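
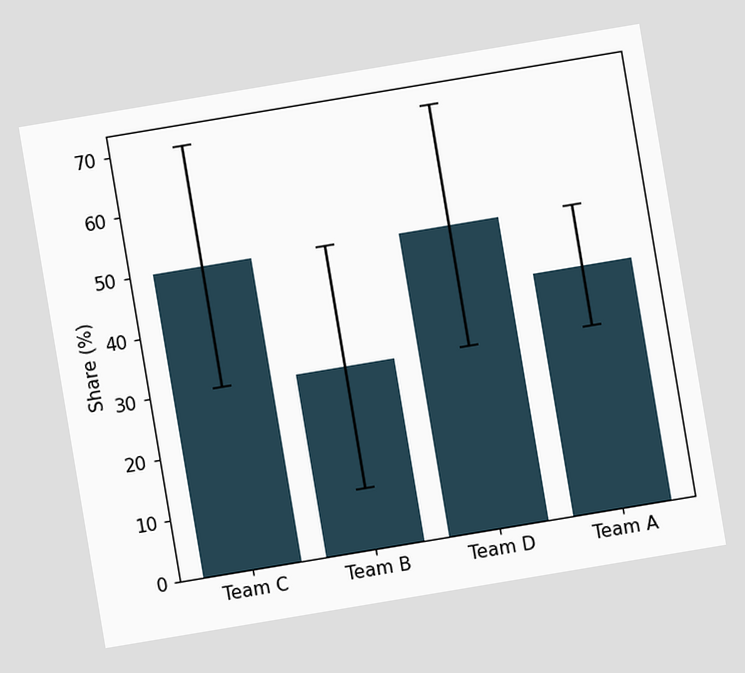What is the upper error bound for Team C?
The chart is tilted about 9° counter-clockwise. The Team C bar's upper whisker reaches 70%.

70%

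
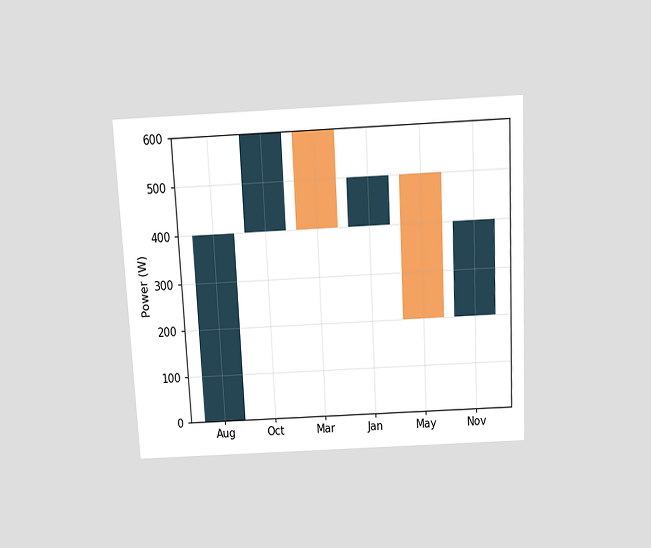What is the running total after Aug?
400W

The chart is tilted about 3° counter-clockwise and viewed slightly from above. After Aug the running total reaches 400W.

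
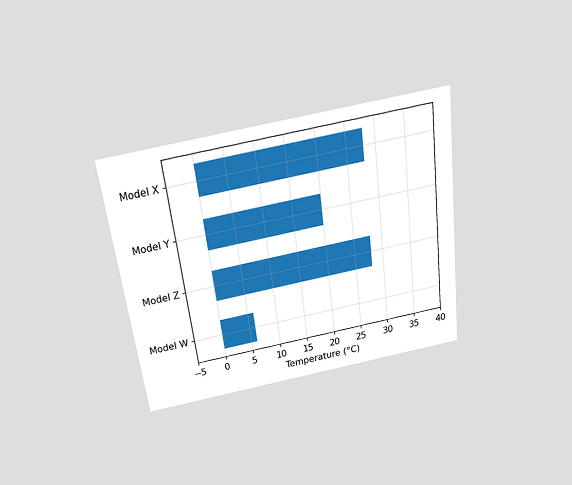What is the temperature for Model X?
The chart is tilted about 7° counter-clockwise and viewed slightly from above. Reading along the chart's x-axis, the Model X bar reaches 28°C.

28°C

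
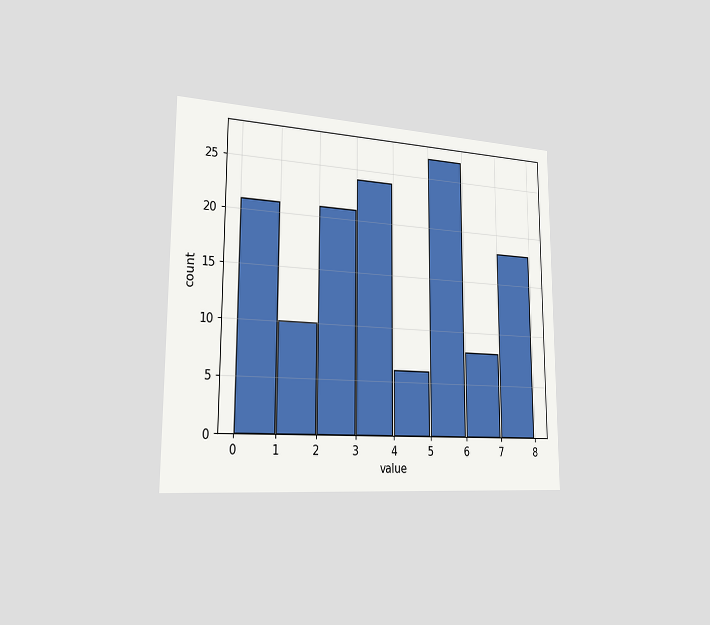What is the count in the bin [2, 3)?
The chart is viewed slightly from the left. The [2, 3) bin has height 21.

21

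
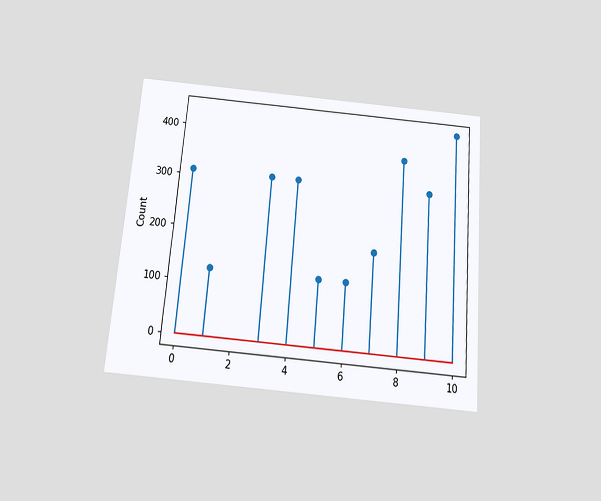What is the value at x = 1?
The chart is tilted about 5° clockwise and viewed slightly from below. The stem at x=1 reaches 124.

124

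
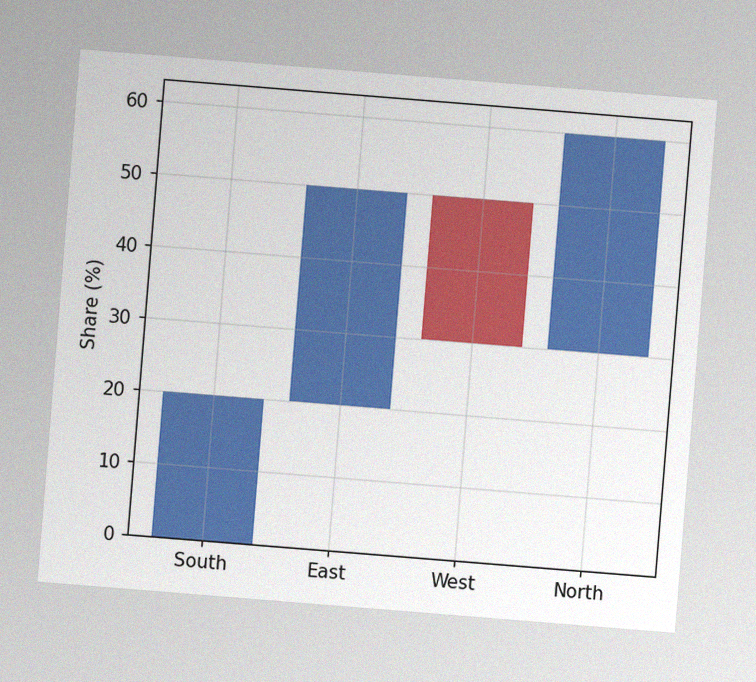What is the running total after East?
50%

The chart is tilted about 5° clockwise, with some photo noise. After East the running total reaches 50%.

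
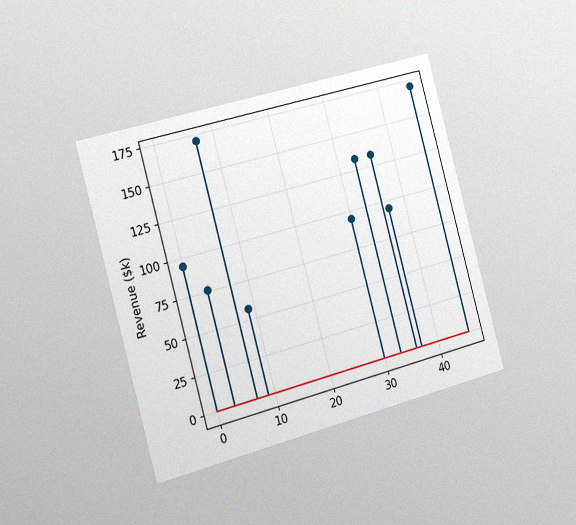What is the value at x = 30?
$95k

The chart is tilted about 15° counter-clockwise and viewed slightly from the left, with some photo noise. The stem at x=30 reaches $95k.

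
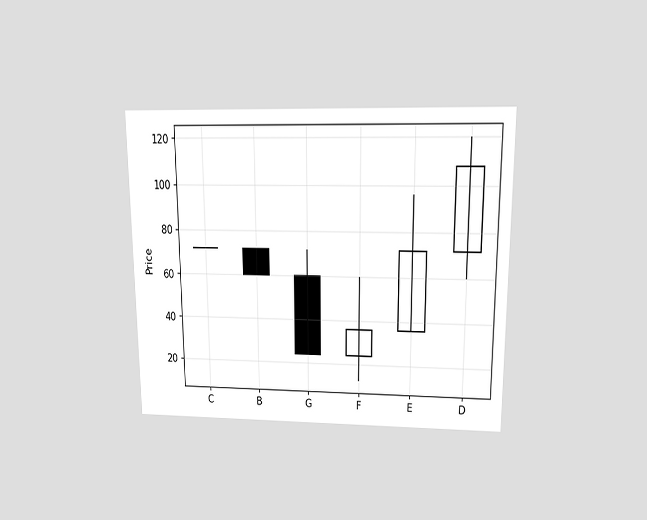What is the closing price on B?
60

The chart is viewed slightly from above. The B candle closes at 60.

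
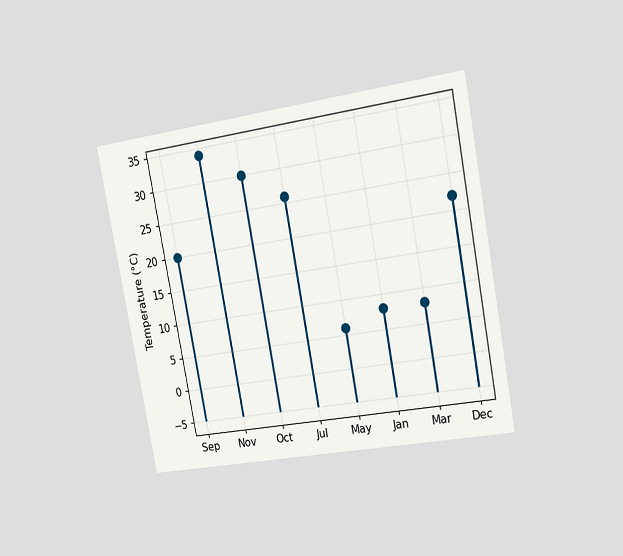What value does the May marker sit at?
6°C

The chart is tilted about 11° counter-clockwise and viewed slightly from the right. The May marker sits at 6°C.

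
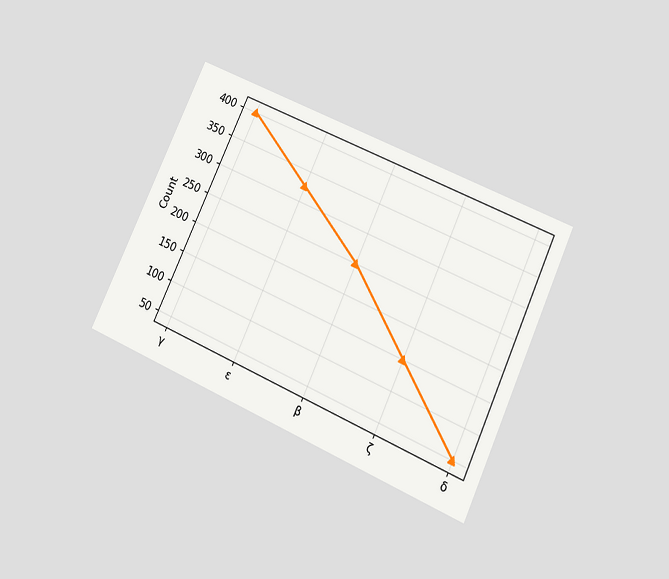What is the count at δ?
50

The chart is tilted about 25° clockwise and viewed slightly from below. At δ, the line is at 50.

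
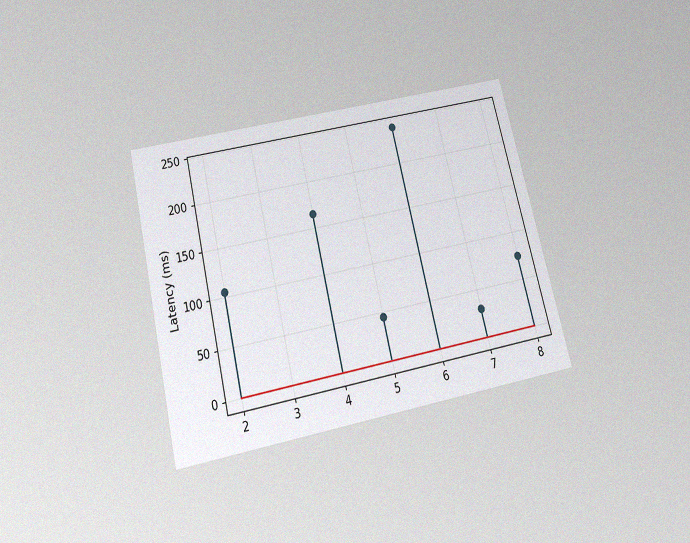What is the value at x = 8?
The chart is tilted about 14° counter-clockwise and viewed slightly from below, with some photo noise. The stem at x=8 reaches 75ms.

75ms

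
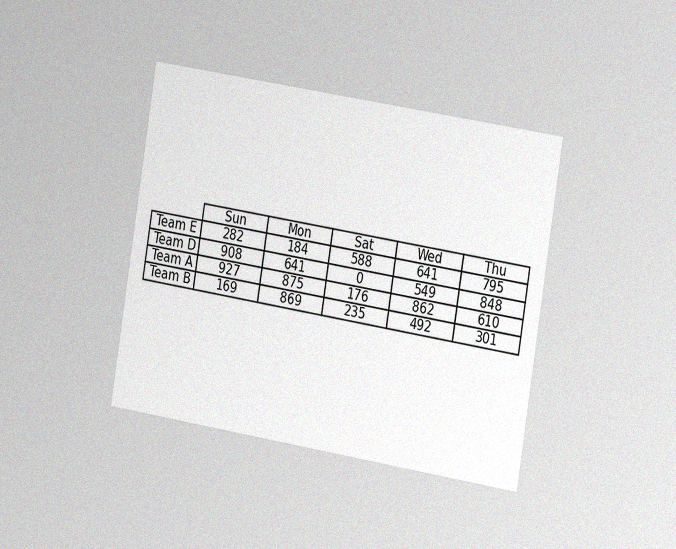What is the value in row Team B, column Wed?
492

The chart is tilted about 9° clockwise and viewed slightly from the right, with some photo noise. The (Team B, Wed) cell reads 492.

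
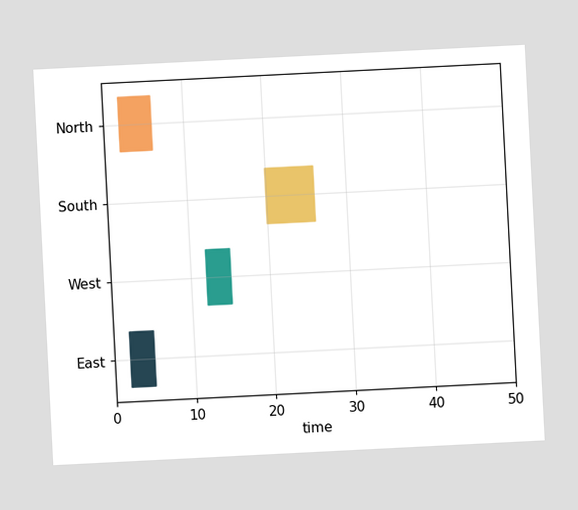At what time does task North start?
2

The chart is tilted about 3° counter-clockwise. The North bar begins at t=2.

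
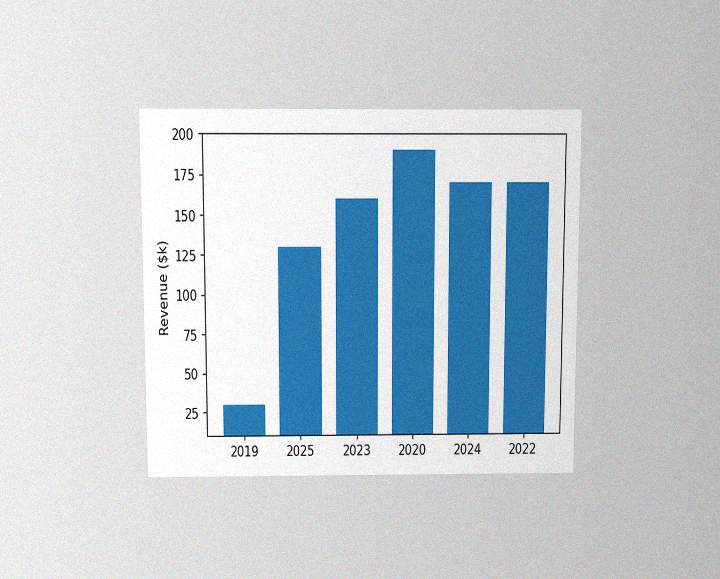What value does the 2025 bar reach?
The chart is viewed slightly from above, with some photo noise. Reading along the chart's y-axis, the 2025 bar reaches $130k.

$130k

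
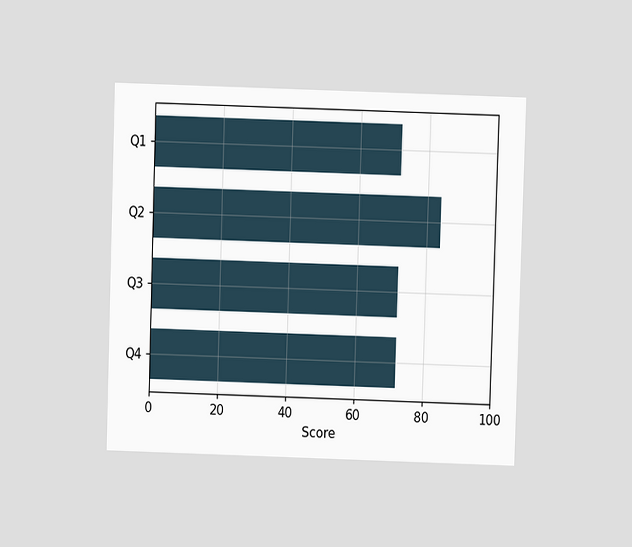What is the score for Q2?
84

The chart is viewed at a slight angle. Reading along the chart's x-axis, the Q2 bar reaches 84.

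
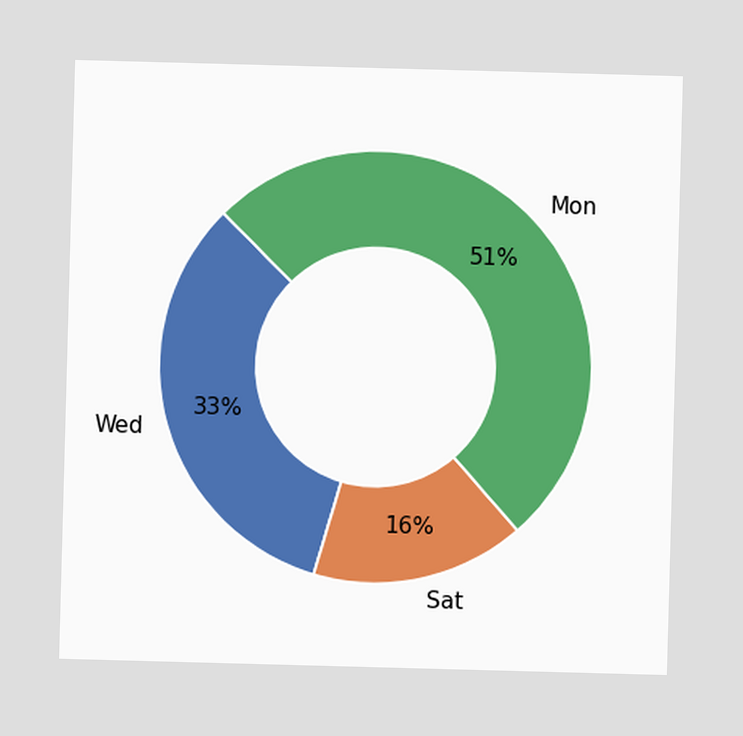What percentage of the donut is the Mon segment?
The Mon segment takes up 51% of the ring.

51%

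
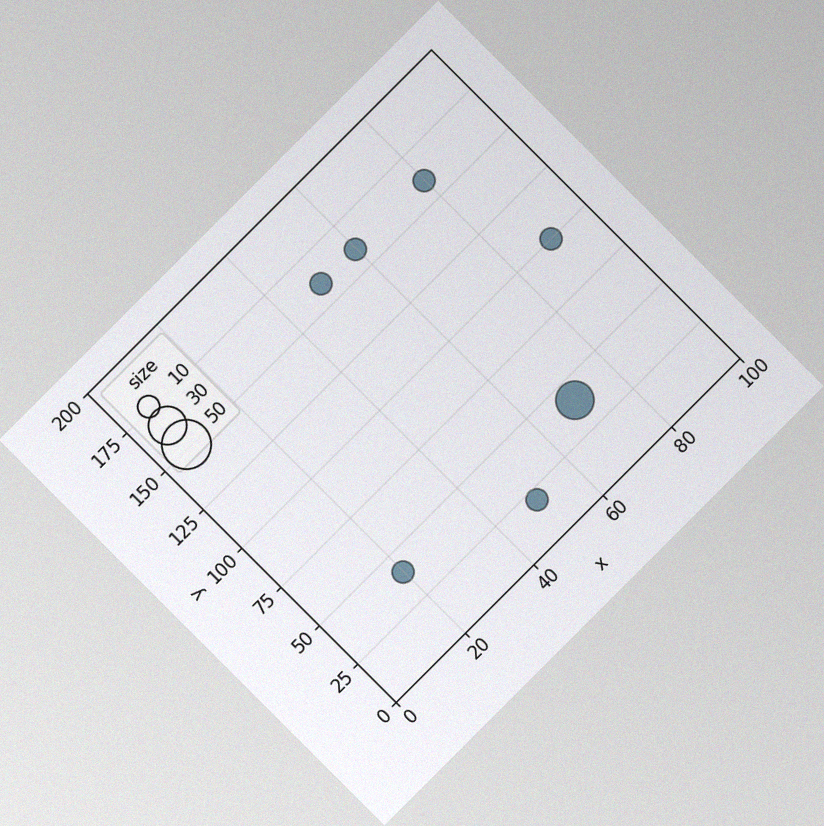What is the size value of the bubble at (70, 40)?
The chart is tilted about 45° counter-clockwise, with some photo noise. Matching the bubble at (70, 40) against the size legend gives 30.

30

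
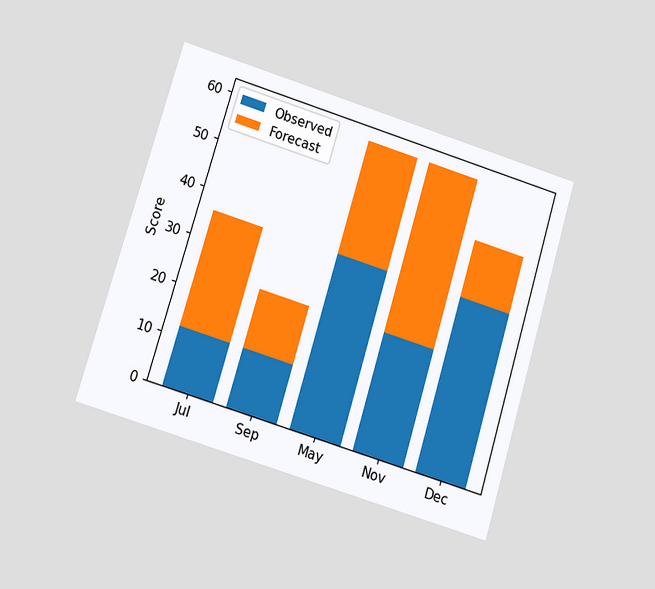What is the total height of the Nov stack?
60

The chart is tilted about 17° clockwise and viewed at a slight angle. The Nov stack's top reaches 60 on the y-axis.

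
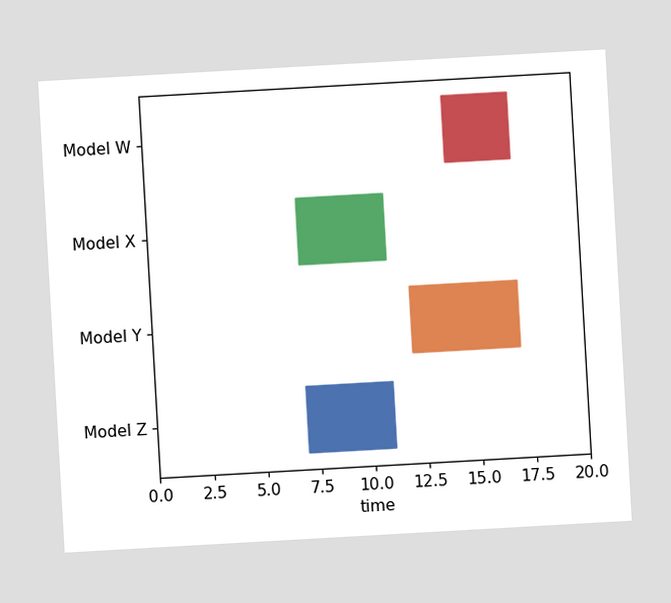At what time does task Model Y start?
The chart is tilted about 3° counter-clockwise. The Model Y bar begins at t=12.

12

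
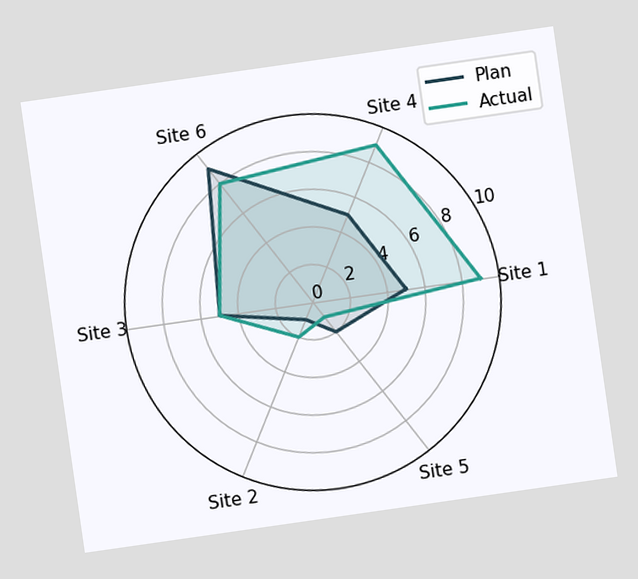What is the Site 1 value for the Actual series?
9

The chart is tilted about 8° counter-clockwise. On the Site 1 axis, Actual reaches 9.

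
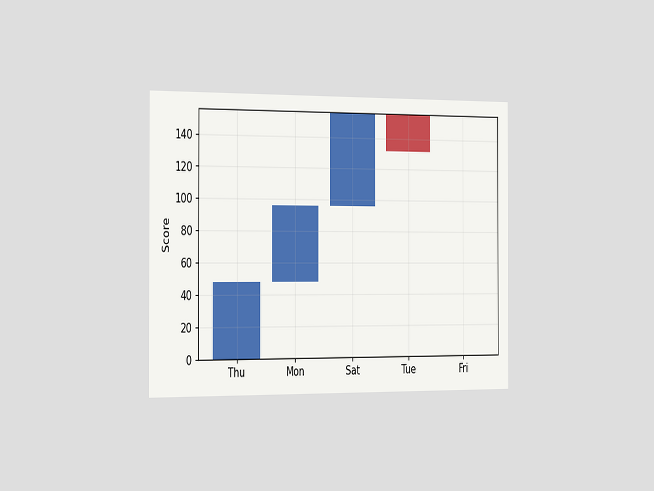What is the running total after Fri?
The chart is viewed slightly from the left. After Fri the running total reaches 132.

132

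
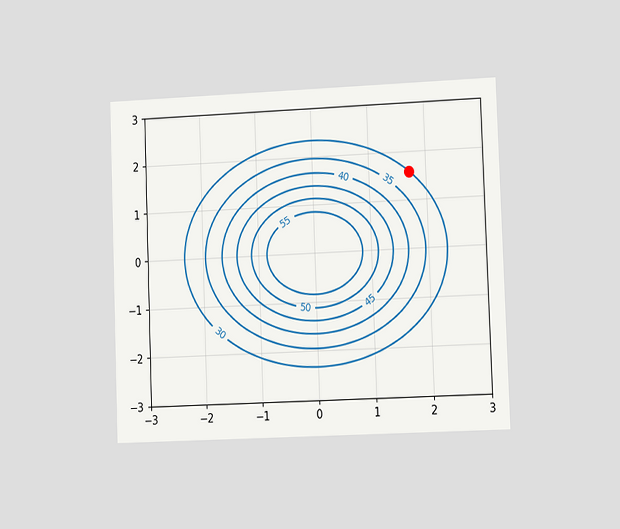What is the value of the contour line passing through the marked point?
30

The chart is tilted about 2° counter-clockwise and viewed at a slight angle. The marked point sits on the contour labelled 30.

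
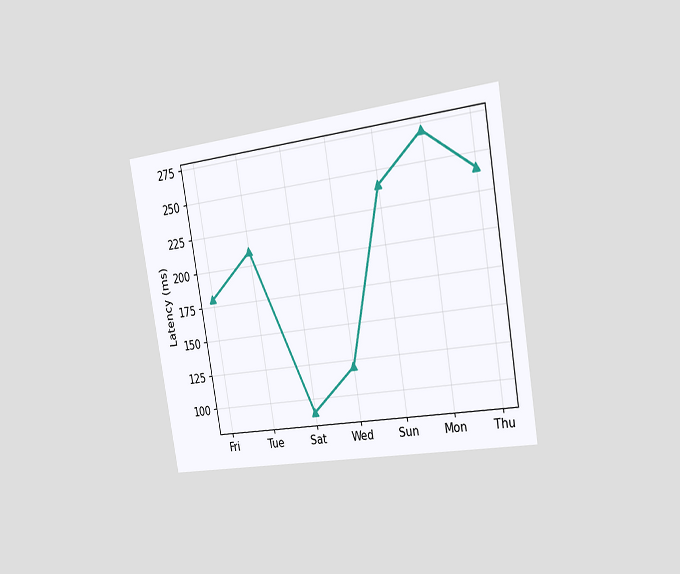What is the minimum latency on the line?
90ms

The chart is tilted about 9° counter-clockwise and viewed slightly from the right. The lowest point is at Sat, and reading across to the y-axis gives 90ms.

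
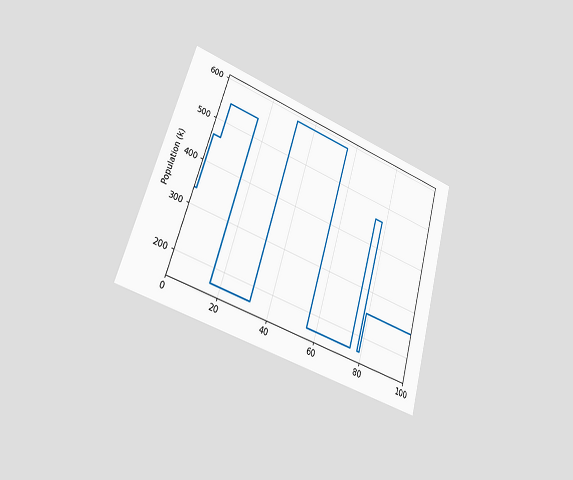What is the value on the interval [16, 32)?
The chart is tilted about 16° clockwise and viewed slightly from the left. On [16, 32) the step sits at 168k.

168k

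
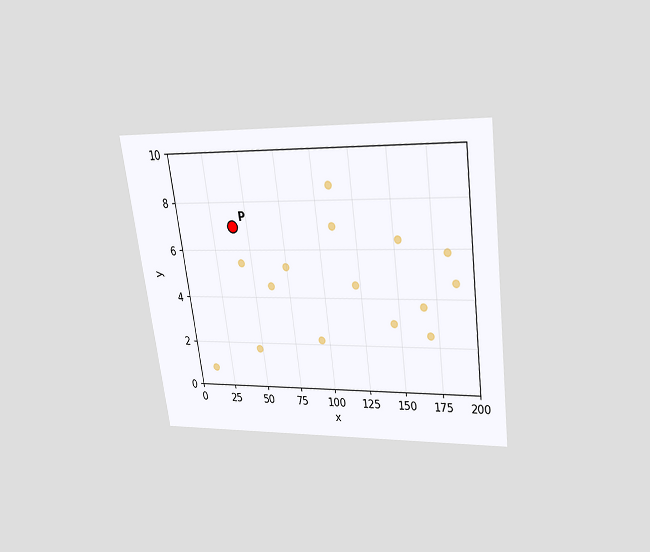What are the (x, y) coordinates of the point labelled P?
(40, 7)

The chart is tilted about 8° counter-clockwise and viewed slightly from above. Following the gridlines from P to each axis, P sits at (40, 7).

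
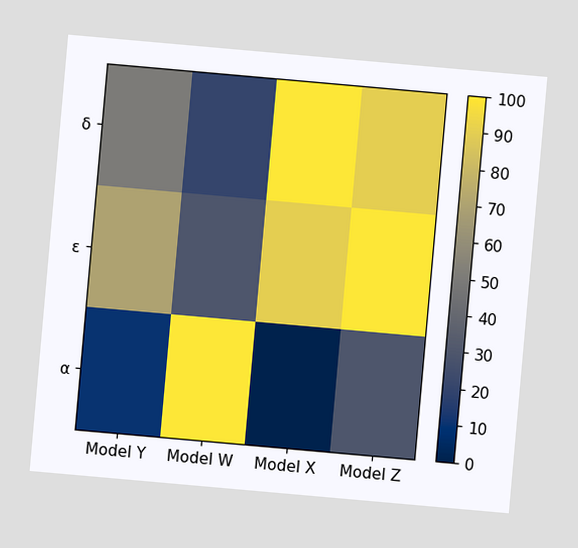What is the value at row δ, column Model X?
The chart is tilted about 5° clockwise. Matching cell (δ, Model X) against the colorbar gives 100.

100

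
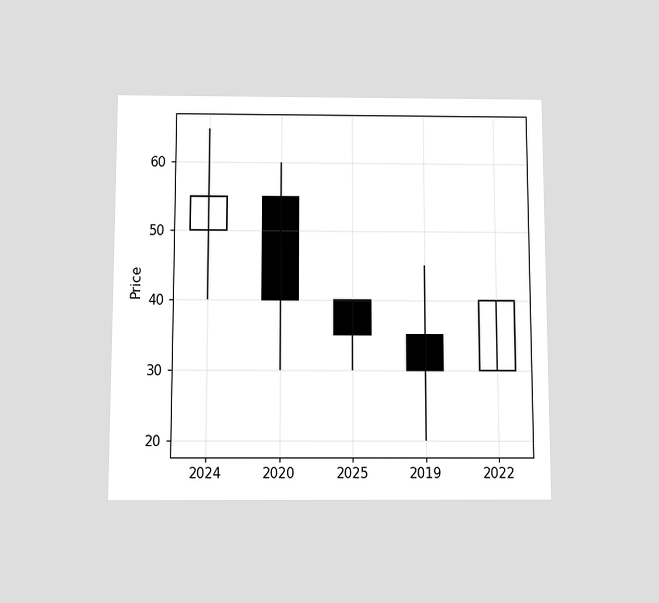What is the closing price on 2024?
The chart is viewed slightly from below. The 2024 candle closes at 55.

55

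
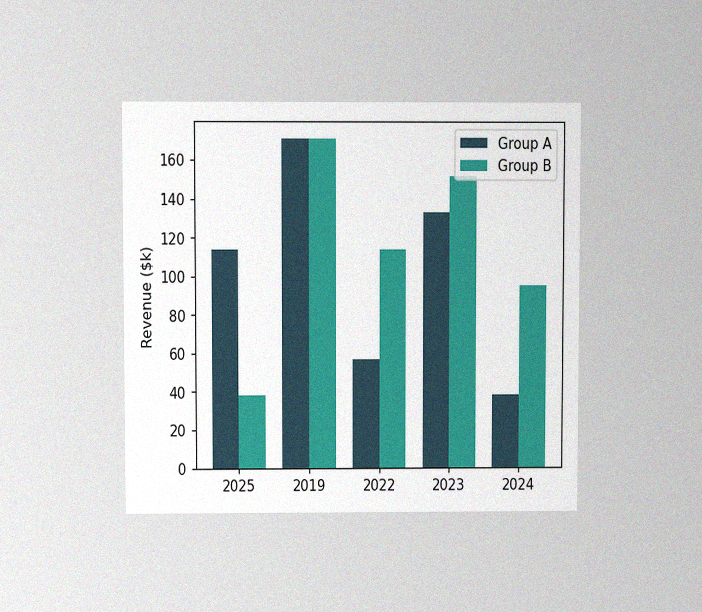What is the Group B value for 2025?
$38k

The chart is viewed at a slight angle, with some photo noise. The Group B bar at 2025 reaches $38k on the y-axis.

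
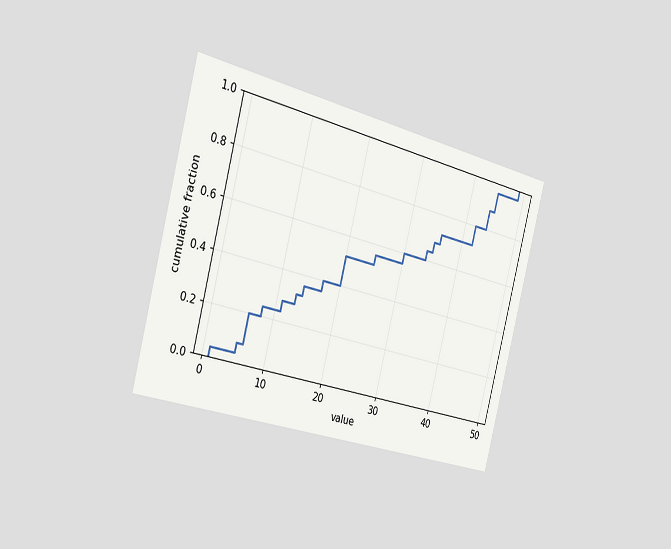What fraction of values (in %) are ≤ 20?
52%

The chart is tilted about 14° clockwise and viewed slightly from the left. At x=20 the ECDF step is at 52%.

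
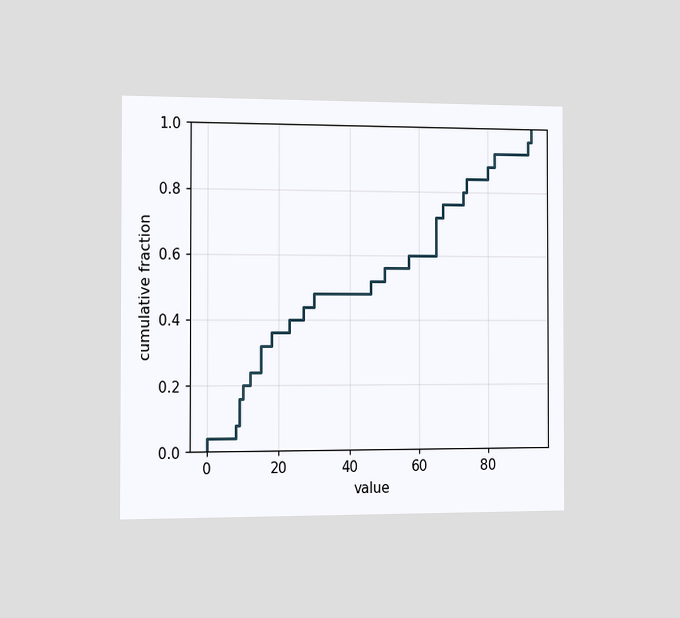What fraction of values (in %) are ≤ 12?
24%

The chart is viewed slightly from the left. At x=12 the ECDF step is at 24%.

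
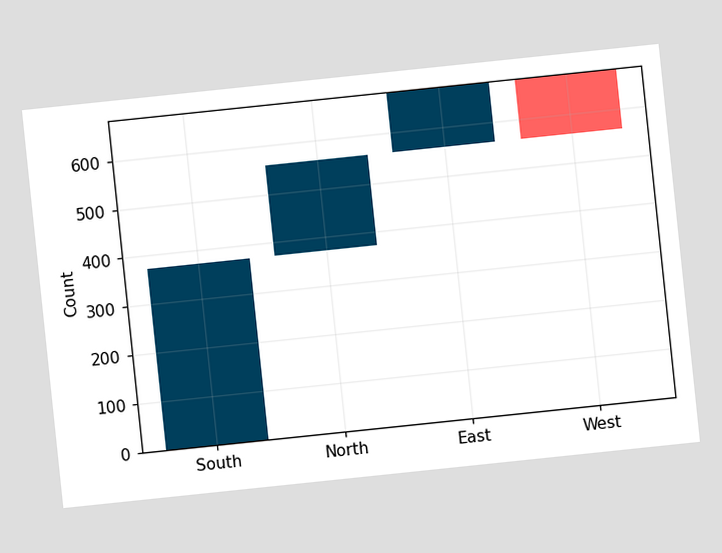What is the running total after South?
372

The chart is tilted about 6° counter-clockwise. After South the running total reaches 372.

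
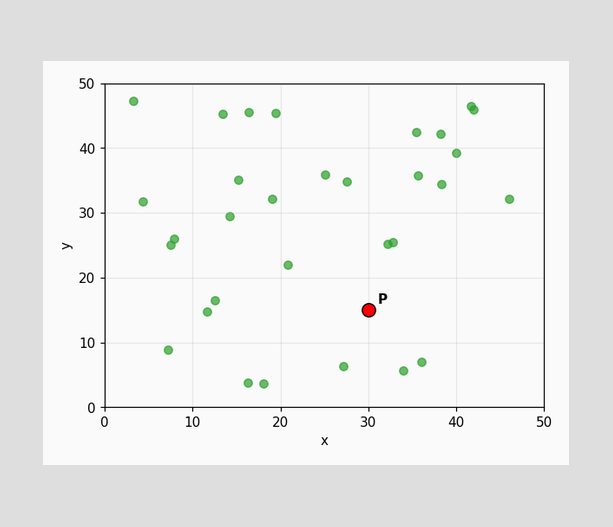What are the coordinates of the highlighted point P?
Following the gridlines from P to each axis, P sits at (30, 15).

(30, 15)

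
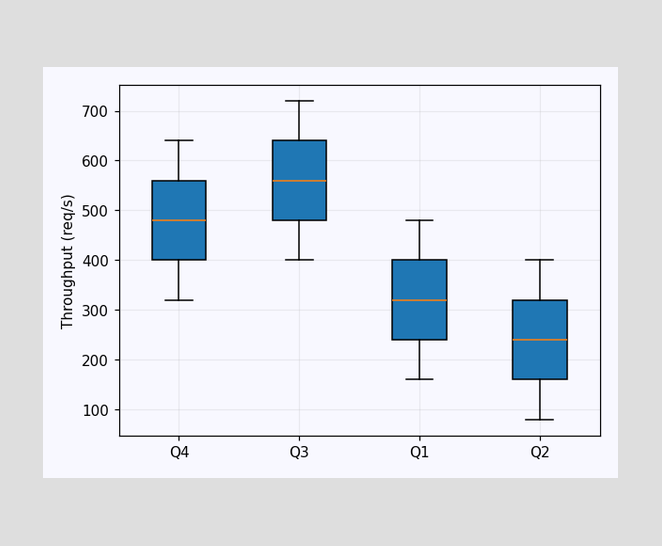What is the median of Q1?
320req/s

The median line in the Q1 box sits at 320req/s.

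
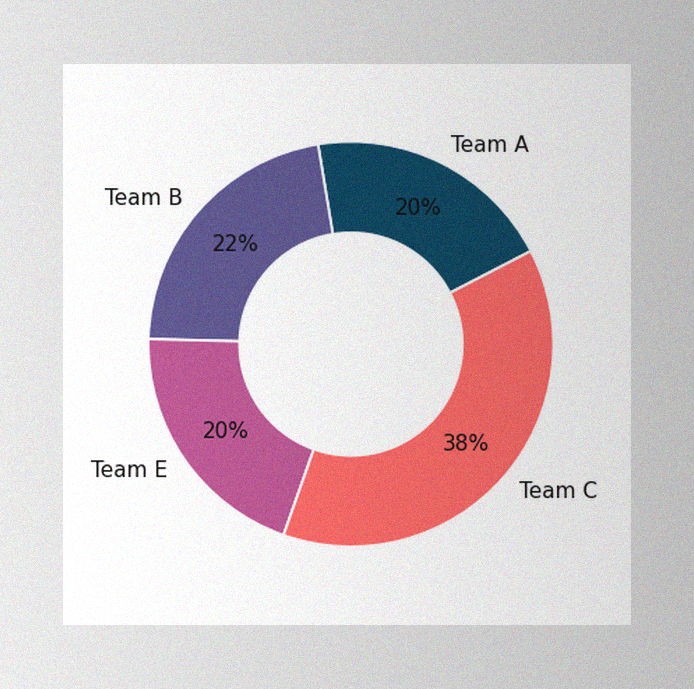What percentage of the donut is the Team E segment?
The image has some photo noise and uneven lighting. The Team E segment takes up 20% of the ring.

20%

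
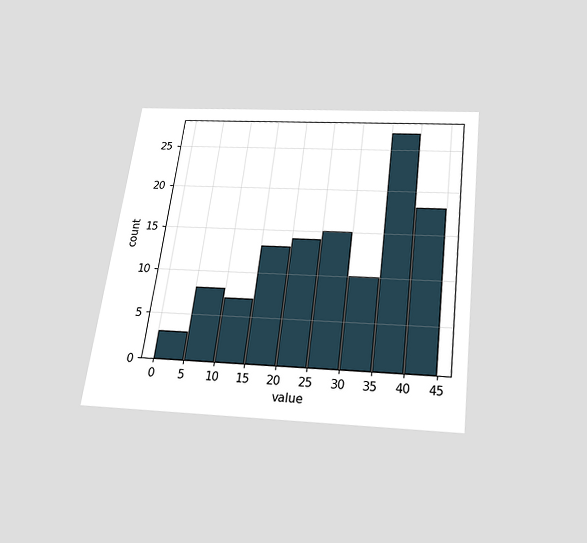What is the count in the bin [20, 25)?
14

The chart is tilted about 7° clockwise and viewed slightly from below. The [20, 25) bin has height 14.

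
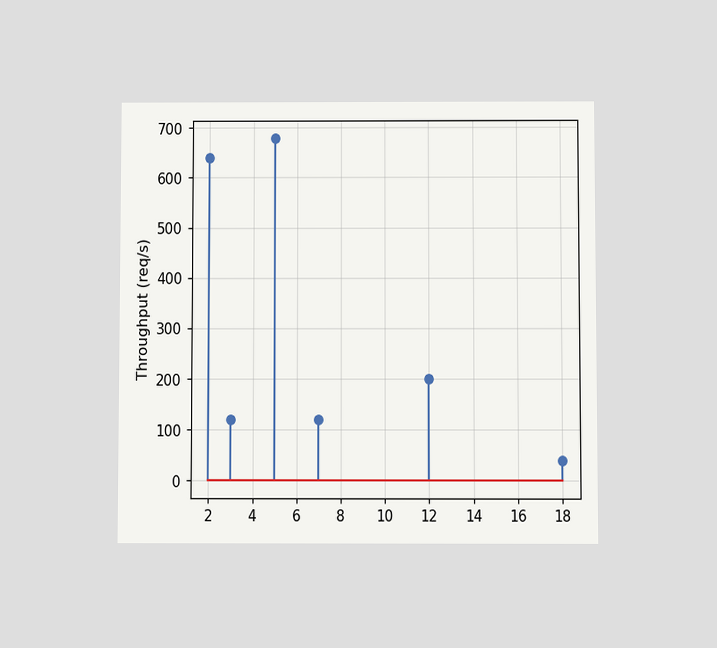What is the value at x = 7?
The chart is viewed at a slight angle. The stem at x=7 reaches 120req/s.

120req/s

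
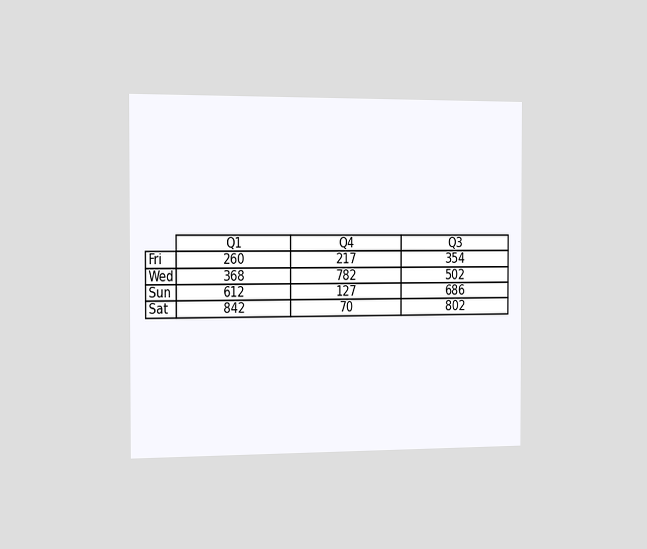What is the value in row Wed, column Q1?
368

The chart is viewed slightly from the left. The (Wed, Q1) cell reads 368.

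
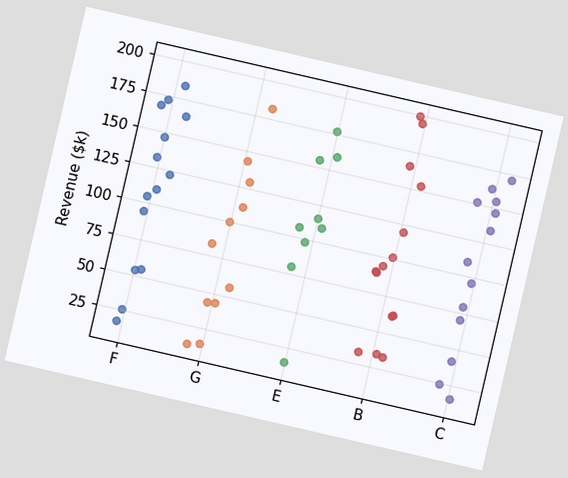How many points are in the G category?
The chart is tilted about 13° clockwise. Counting the markers in the G column gives 11.

11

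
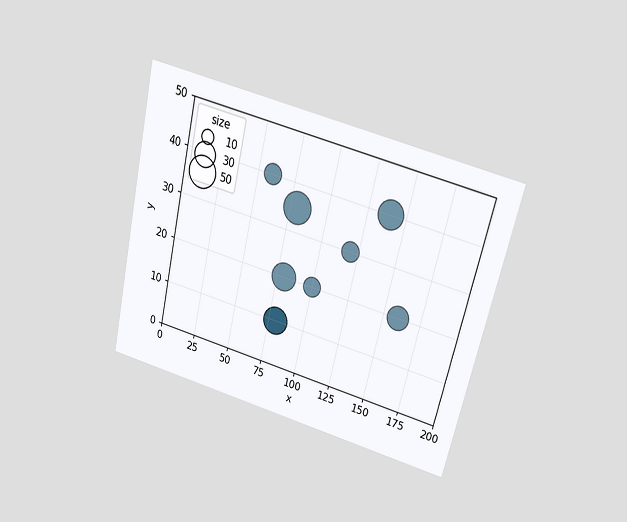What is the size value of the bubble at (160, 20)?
The chart is tilted about 13° clockwise and viewed slightly from above. Matching the bubble at (160, 20) against the size legend gives 30.

30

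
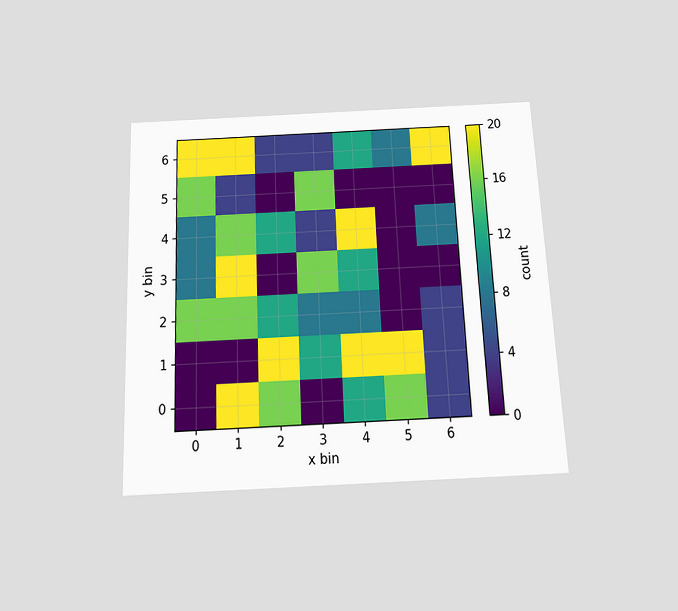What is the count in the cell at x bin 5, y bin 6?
8

The chart is tilted about 2° counter-clockwise and viewed slightly from below. Matching the cell (5, 6) against the colorbar gives 8.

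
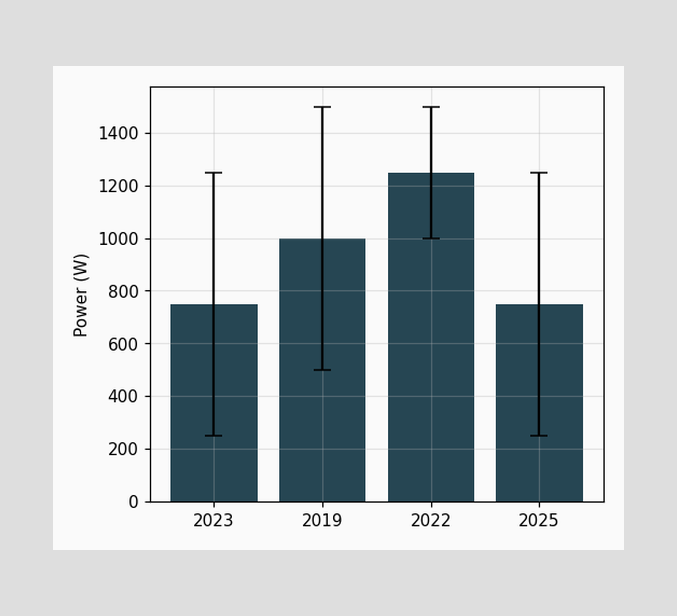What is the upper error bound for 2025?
The 2025 bar's upper whisker reaches 1250W.

1250W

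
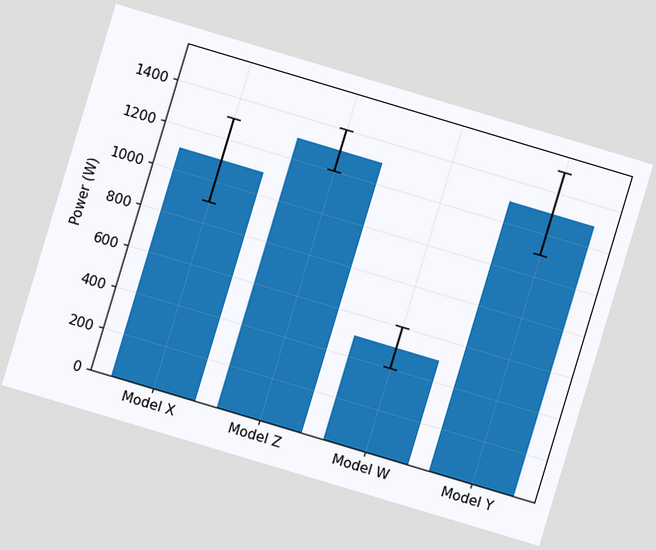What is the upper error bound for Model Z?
1400W

The chart is tilted about 17° clockwise. The Model Z bar's upper whisker reaches 1400W.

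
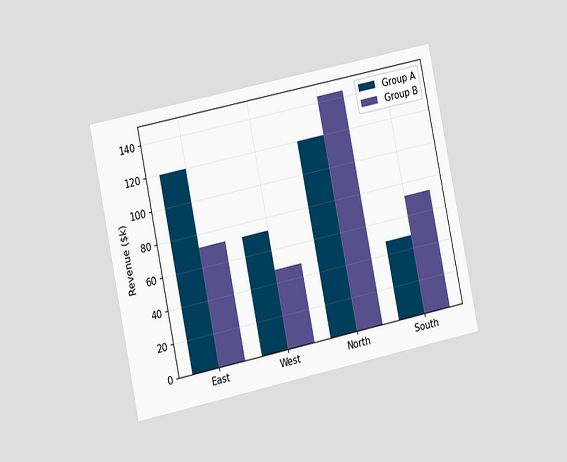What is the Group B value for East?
The chart is tilted about 12° counter-clockwise and viewed slightly from the left. The Group B bar at East reaches $72k on the y-axis.

$72k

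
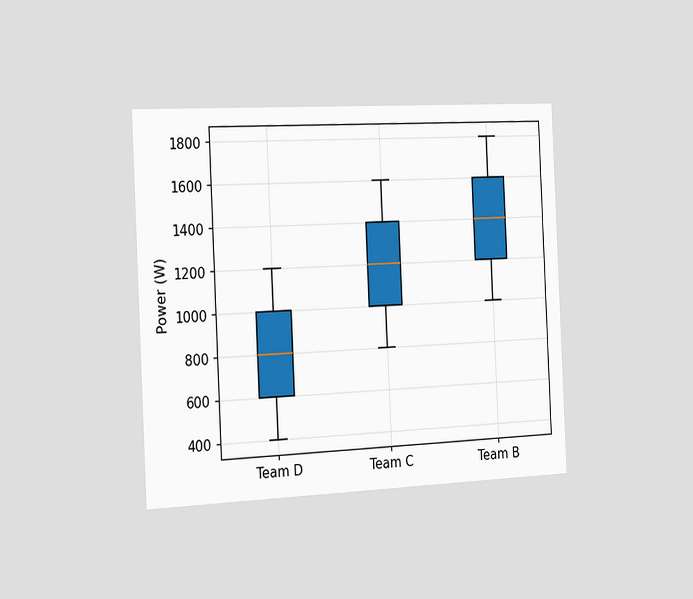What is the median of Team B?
The chart is tilted about 3° counter-clockwise and viewed slightly from the left. The median line in the Team B box sits at 1400W.

1400W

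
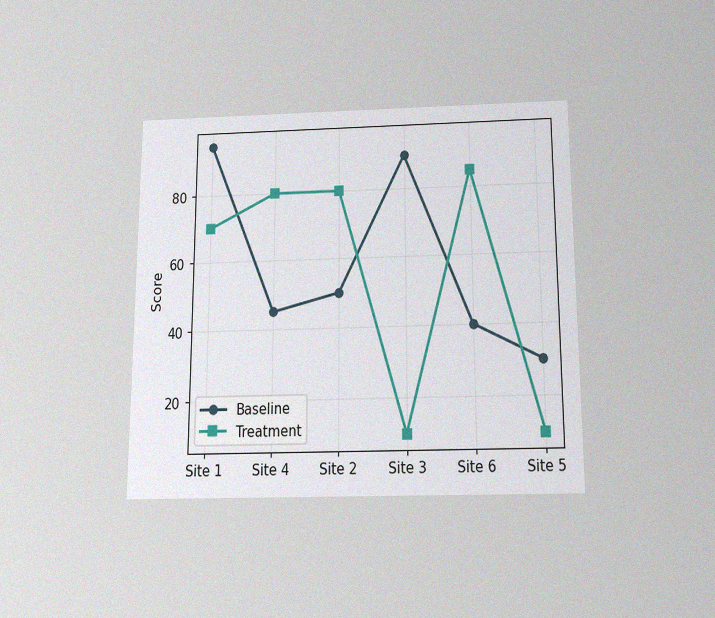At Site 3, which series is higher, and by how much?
The chart is viewed slightly from below, with some photo noise. At Site 3, Baseline sits above the other line by 80.

Baseline, by 80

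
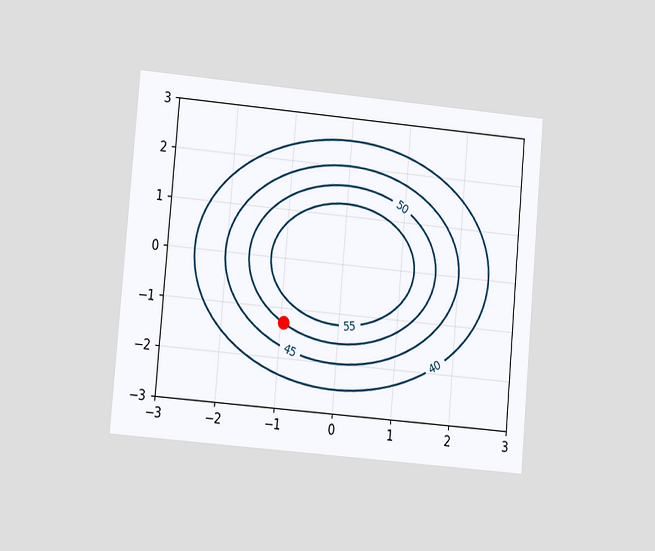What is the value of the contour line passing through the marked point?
The chart is tilted about 5° clockwise and viewed at a slight angle. The marked point sits on the contour labelled 50.

50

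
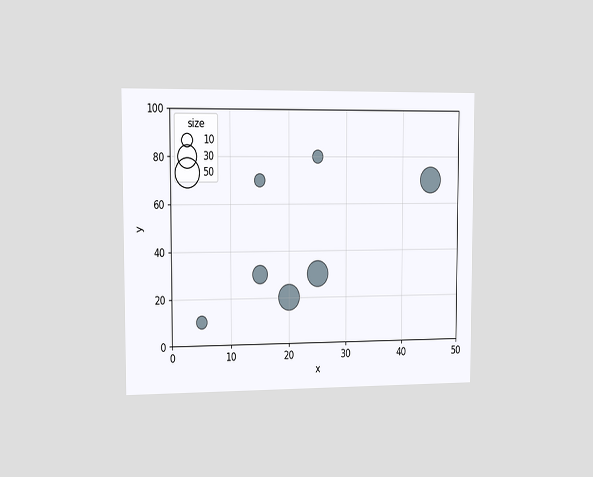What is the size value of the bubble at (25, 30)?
The chart is viewed slightly from the left. Matching the bubble at (25, 30) against the size legend gives 40.

40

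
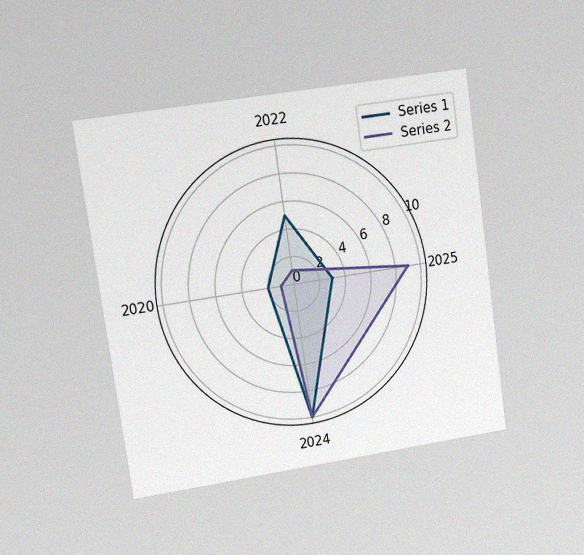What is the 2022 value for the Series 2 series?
1

The chart is tilted about 8° counter-clockwise and viewed at a slight angle, with some photo noise. On the 2022 axis, Series 2 reaches 1.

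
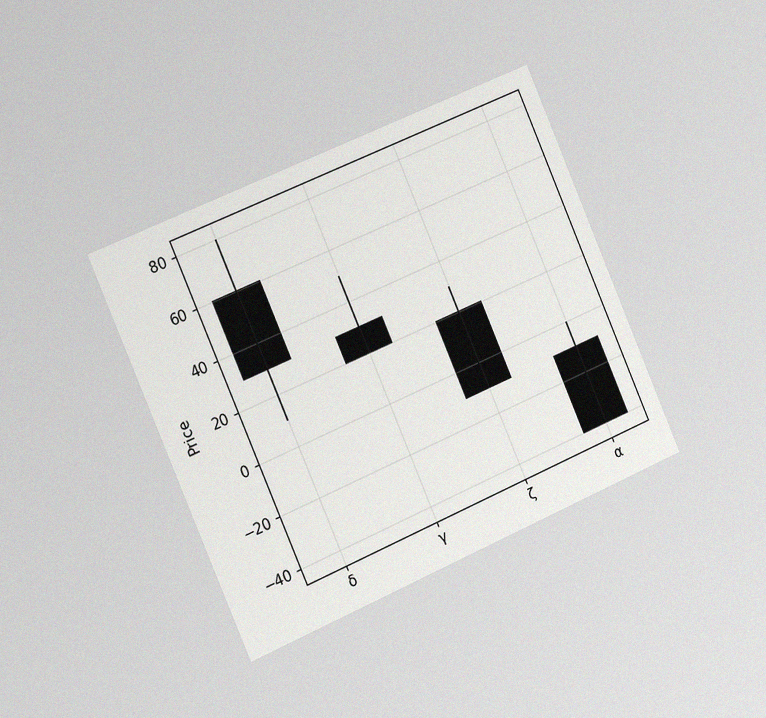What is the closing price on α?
-40

The chart is tilted about 23° counter-clockwise and viewed slightly from the left, with some photo noise. The α candle closes at -40.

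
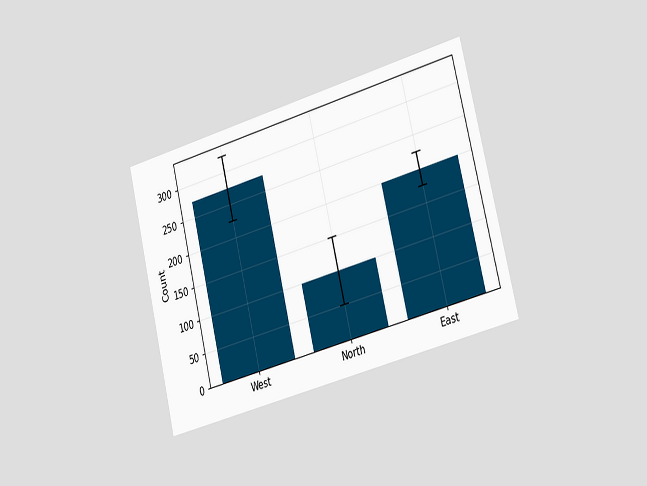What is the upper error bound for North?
150

The chart is tilted about 14° counter-clockwise and viewed slightly from the right. The North bar's upper whisker reaches 150.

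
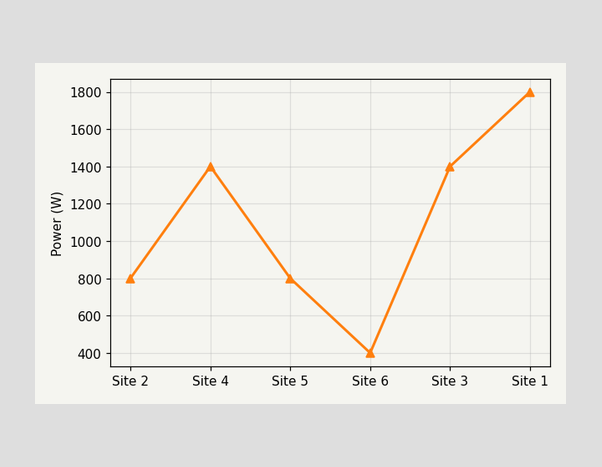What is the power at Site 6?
400W

At Site 6, the line is at 400W.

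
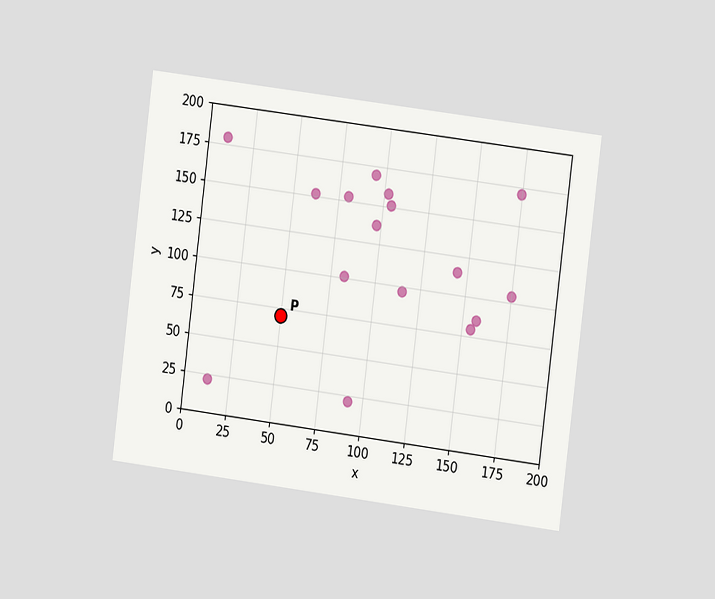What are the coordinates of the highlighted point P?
The chart is tilted about 7° clockwise and viewed at a slight angle. Following the gridlines from P to each axis, P sits at (50, 70).

(50, 70)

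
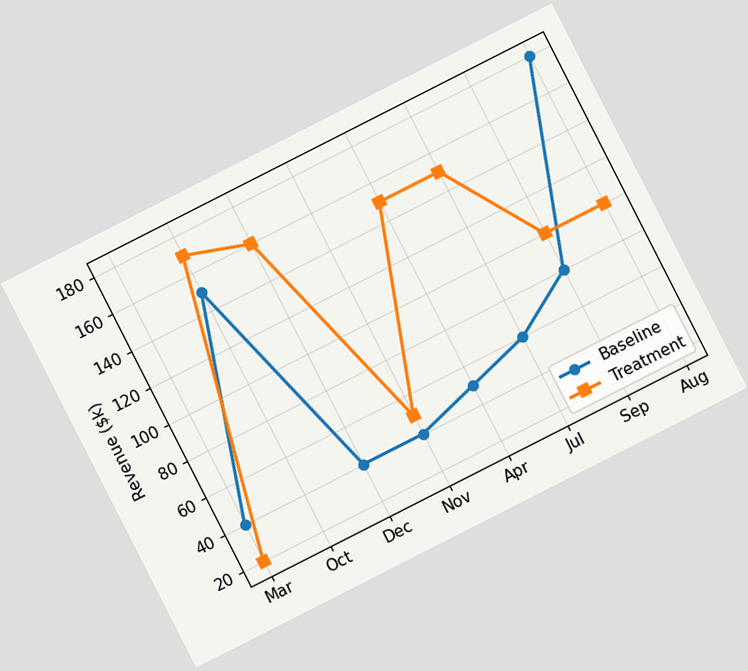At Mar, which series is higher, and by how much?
Baseline, by $20k

The chart is tilted about 27° counter-clockwise. At Mar, Baseline sits above the other line by $20k.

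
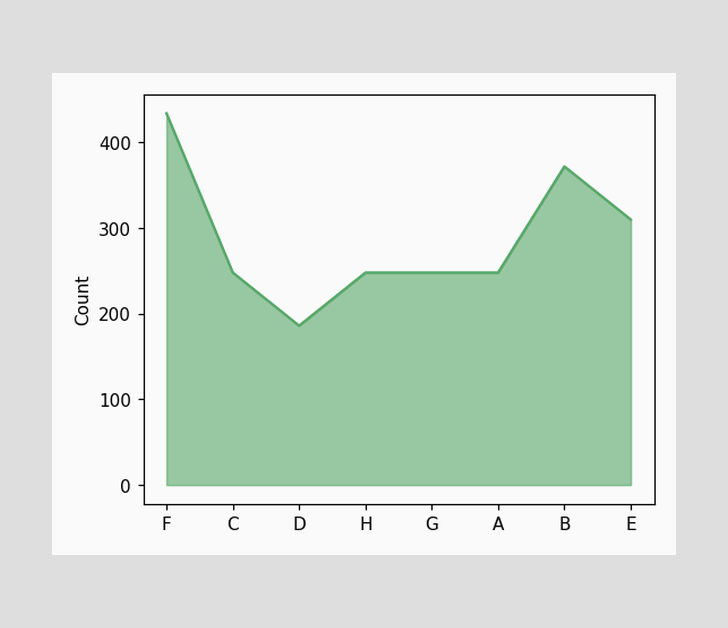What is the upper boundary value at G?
At G the upper boundary is at 248.

248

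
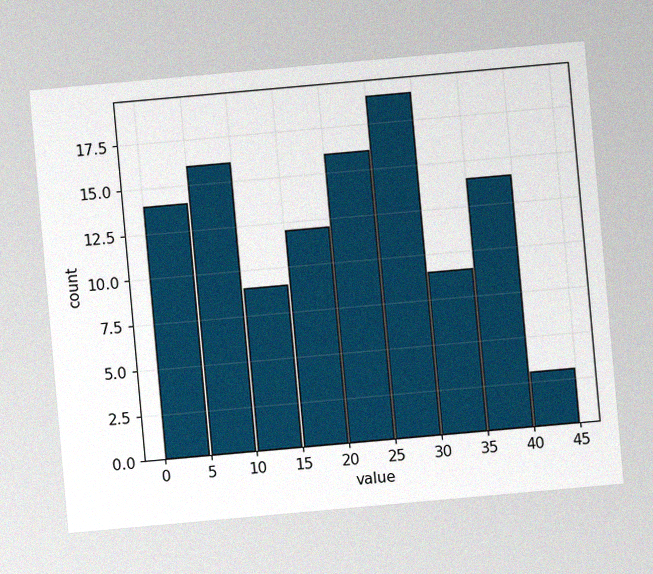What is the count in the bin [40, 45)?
3

The chart is tilted about 5° counter-clockwise, with some photo noise. The [40, 45) bin has height 3.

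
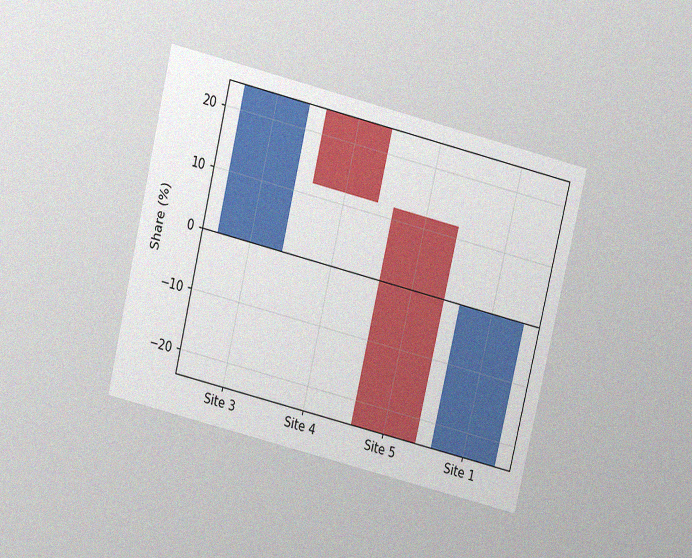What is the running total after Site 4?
12%

The chart is tilted about 14° clockwise and viewed slightly from above, with some photo noise. After Site 4 the running total reaches 12%.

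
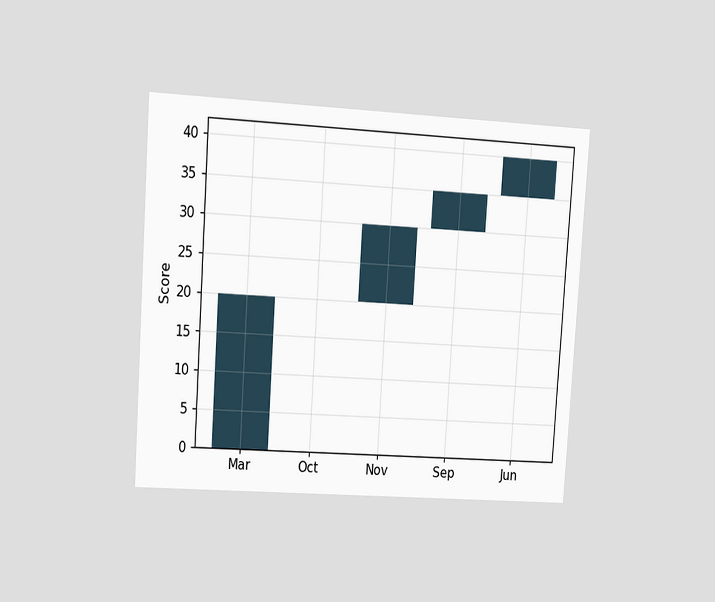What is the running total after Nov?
The chart is tilted about 4° clockwise and viewed at a slight angle. After Nov the running total reaches 30.

30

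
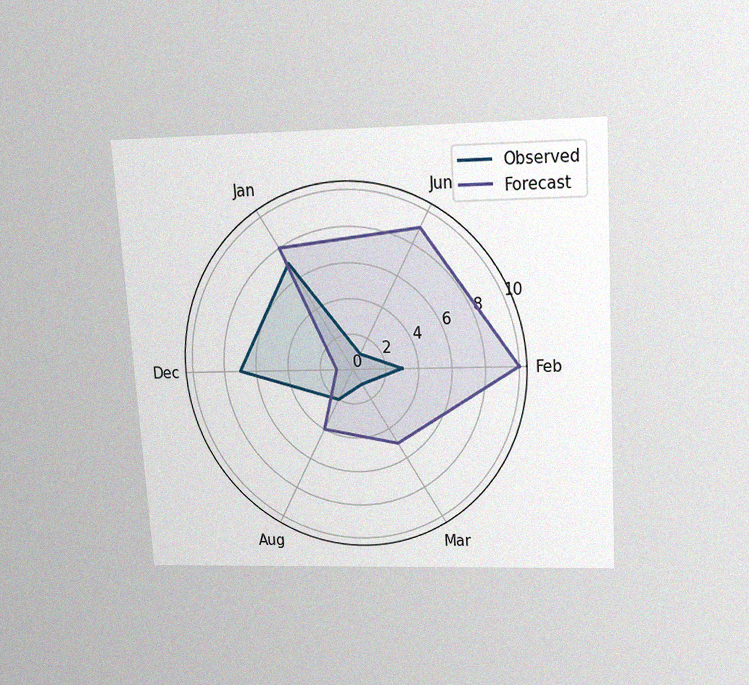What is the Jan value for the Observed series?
7

The chart is tilted about 4° counter-clockwise and viewed slightly from above, with some photo noise. On the Jan axis, Observed reaches 7.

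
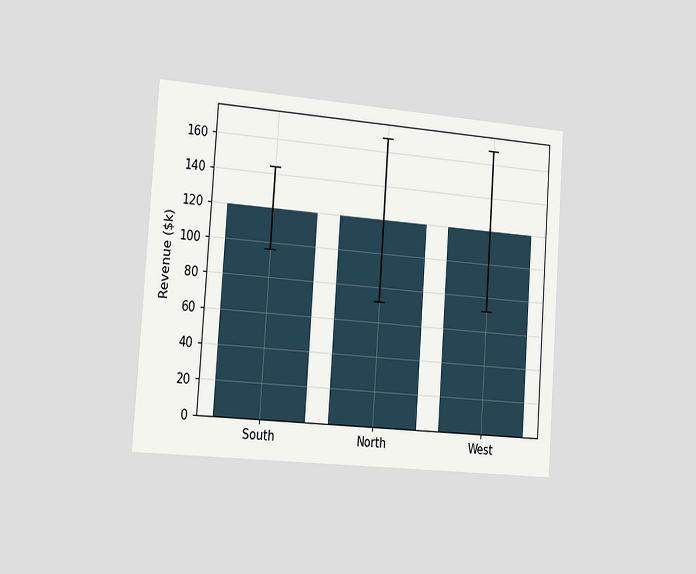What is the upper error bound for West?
$168k

The chart is tilted about 4° clockwise and viewed slightly from the left. The West bar's upper whisker reaches $168k.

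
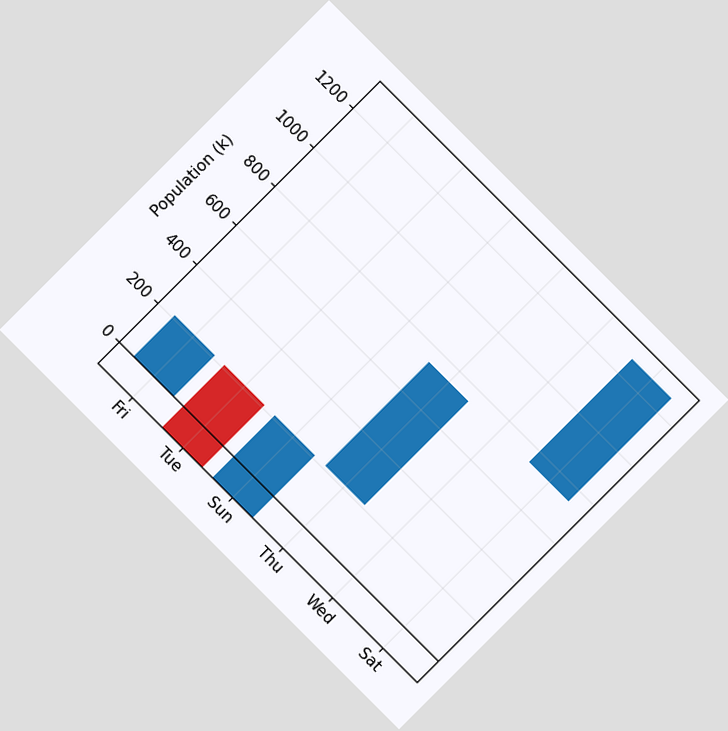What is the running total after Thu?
The chart is tilted about 45° clockwise. After Thu the running total reaches 742k.

742k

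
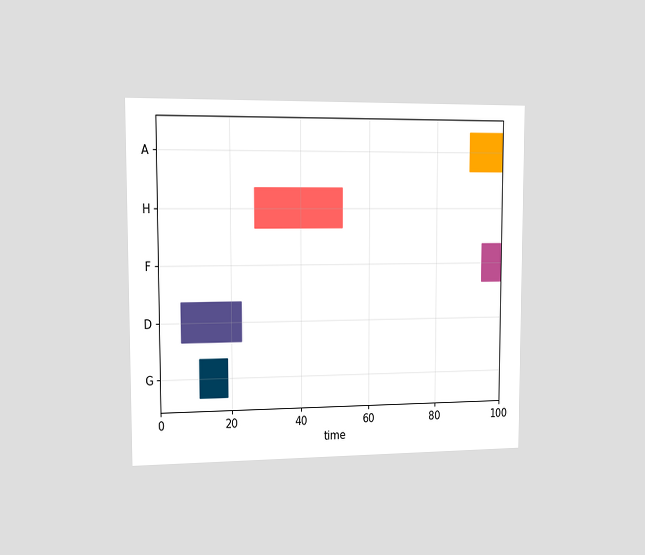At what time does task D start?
6

The chart is viewed slightly from the left. The D bar begins at t=6.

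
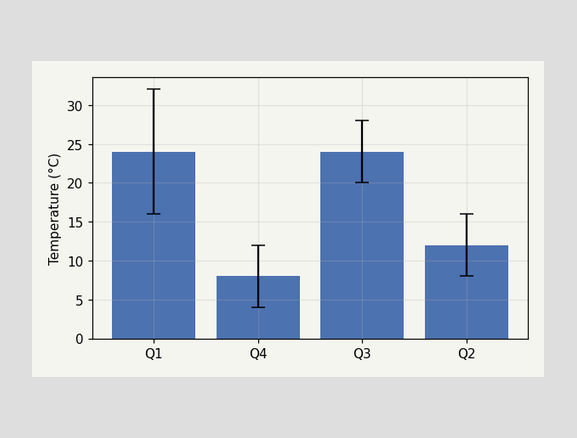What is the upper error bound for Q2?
16°C

The Q2 bar's upper whisker reaches 16°C.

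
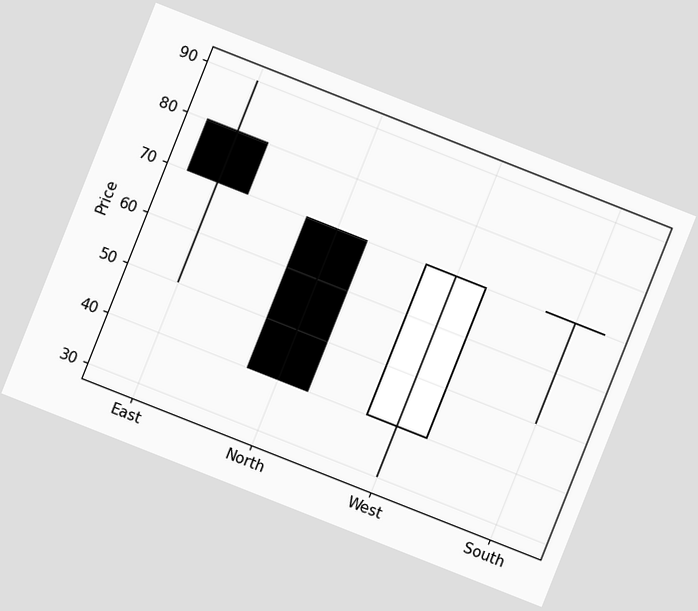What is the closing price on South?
The chart is tilted about 22° clockwise. The South candle closes at 70.

70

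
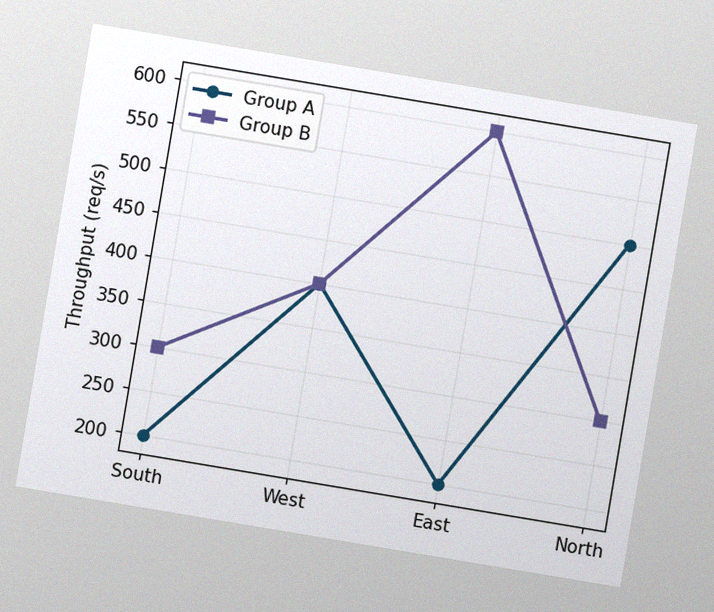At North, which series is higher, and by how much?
Group A, by 200req/s

The chart is tilted about 9° clockwise, with some photo noise. At North, Group A sits above the other line by 200req/s.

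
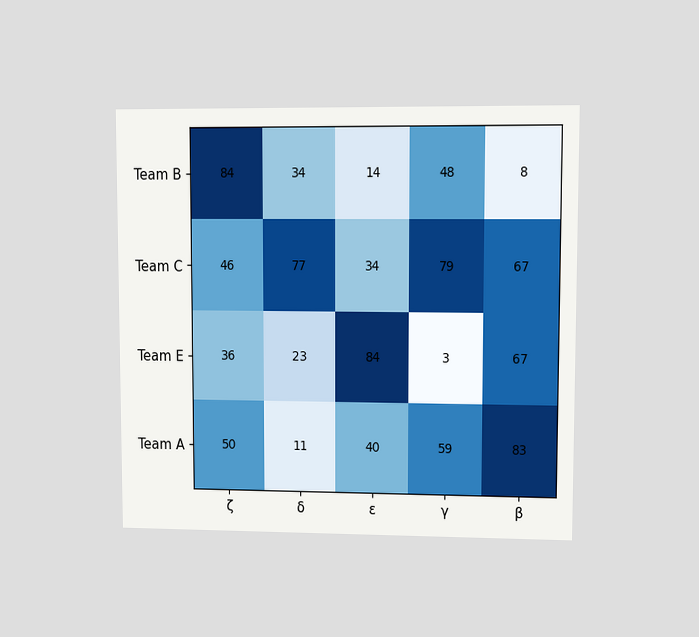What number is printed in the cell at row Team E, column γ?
The chart is viewed at a slight angle. The (Team E, γ) cell reads 3.

3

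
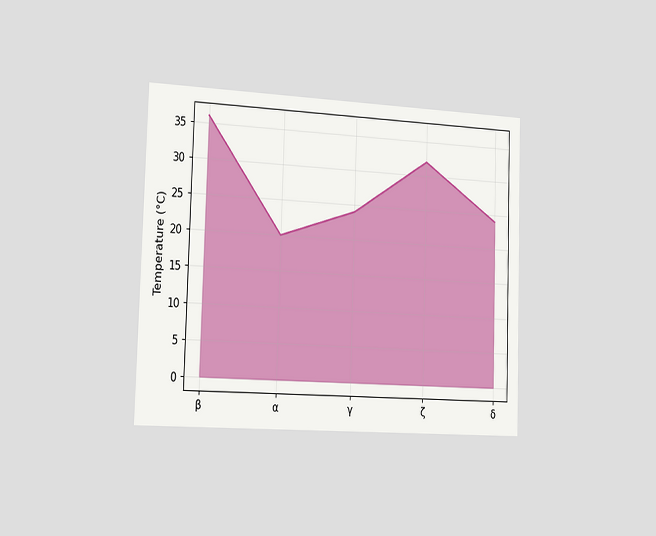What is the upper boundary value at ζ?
The chart is viewed slightly from the left. At ζ the upper boundary is at 32°C.

32°C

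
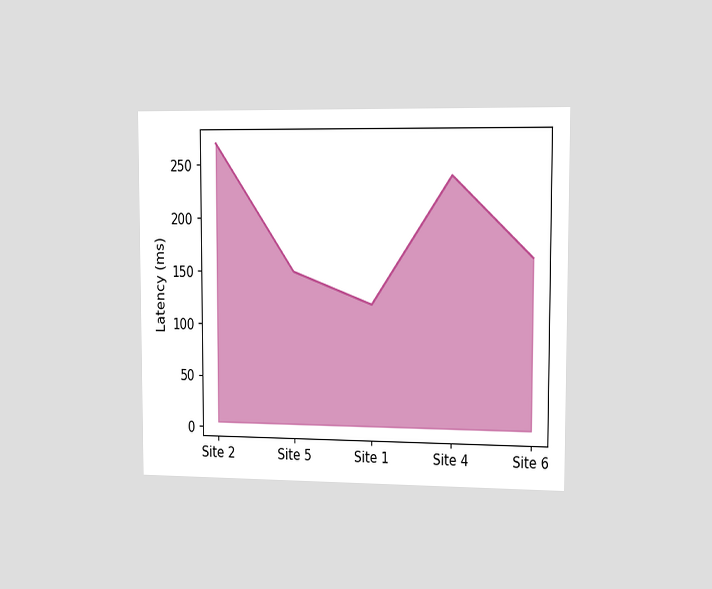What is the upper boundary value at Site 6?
The chart is viewed slightly from the right. At Site 6 the upper boundary is at 165ms.

165ms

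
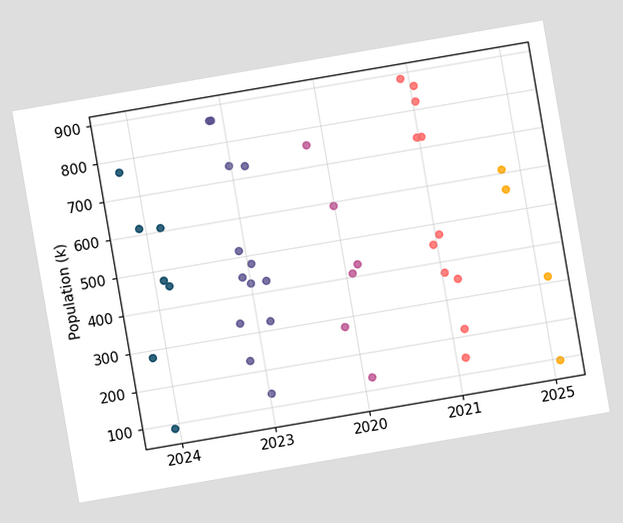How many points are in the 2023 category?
13

The chart is tilted about 10° counter-clockwise. Counting the markers in the 2023 column gives 13.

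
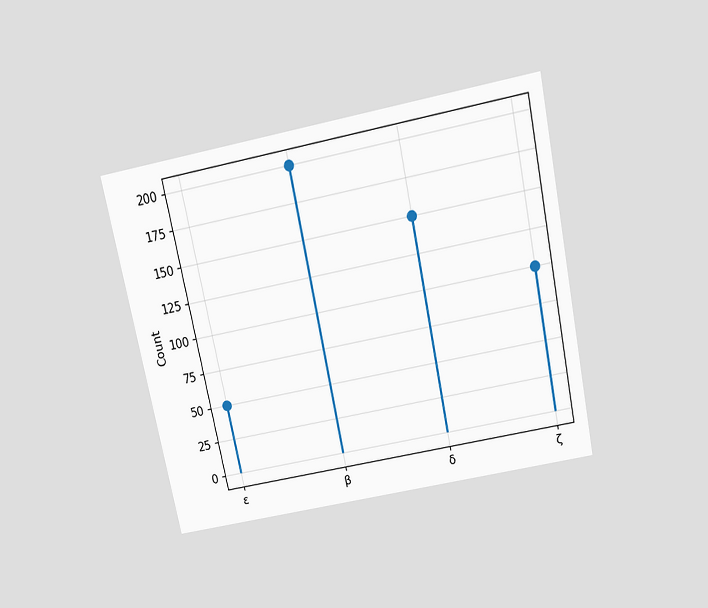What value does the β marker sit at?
The chart is tilted about 12° counter-clockwise and viewed slightly from above. The β marker sits at 200.

200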